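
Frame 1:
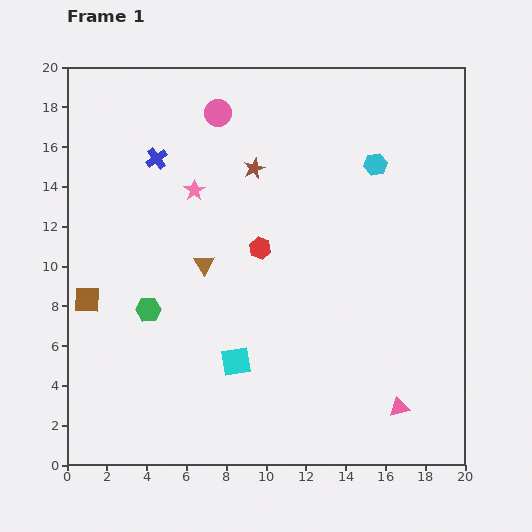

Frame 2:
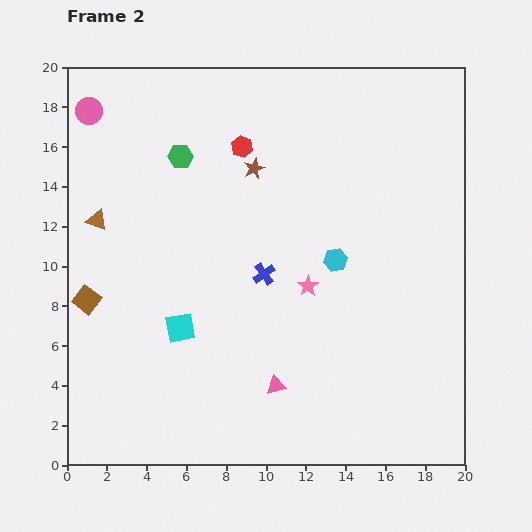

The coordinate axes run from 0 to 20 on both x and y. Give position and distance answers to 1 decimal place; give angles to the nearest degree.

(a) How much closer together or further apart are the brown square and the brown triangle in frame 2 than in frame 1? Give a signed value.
-2.2

Distance in frame 1: 6.2. Distance in frame 2: 4.0.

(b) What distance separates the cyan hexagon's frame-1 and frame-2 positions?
5.2

The cyan hexagon moved from (15.5, 15.1) to (13.5, 10.3), a distance of √(2.0² + 4.8²) ≈ 5.2.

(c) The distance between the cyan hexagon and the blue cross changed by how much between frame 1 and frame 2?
-7.3

Distance in frame 1: 11.0. Distance in frame 2: 3.7.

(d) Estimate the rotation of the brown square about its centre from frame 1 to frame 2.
36° clockwise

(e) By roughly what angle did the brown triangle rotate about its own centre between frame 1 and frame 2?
39° counter-clockwise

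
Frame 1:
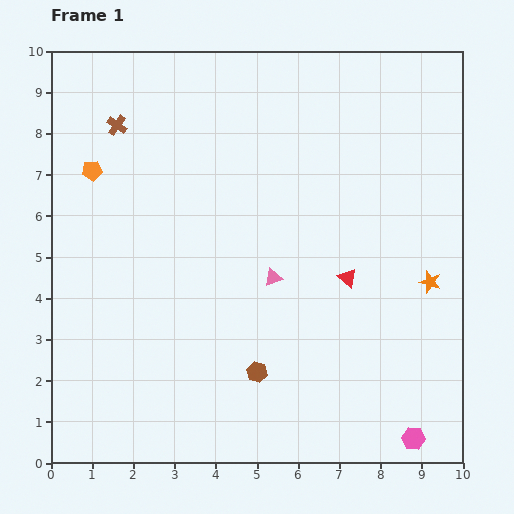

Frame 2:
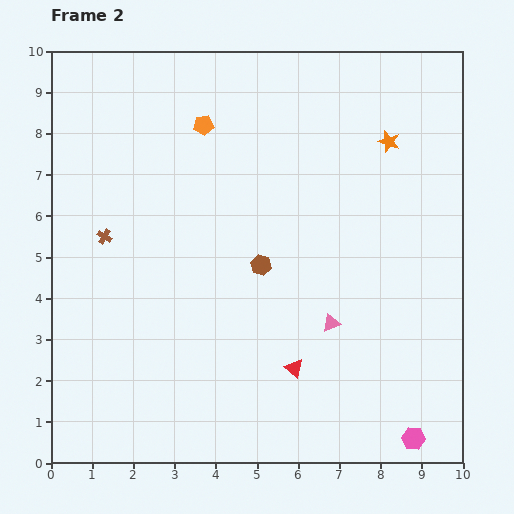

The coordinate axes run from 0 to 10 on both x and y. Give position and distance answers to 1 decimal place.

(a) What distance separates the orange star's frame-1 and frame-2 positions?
3.5

The orange star moved from (9.2, 4.4) to (8.2, 7.8), a distance of √(1.0² + 3.4²) ≈ 3.5.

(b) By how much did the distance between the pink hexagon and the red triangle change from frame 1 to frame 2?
-0.8

Distance in frame 1: 4.2. Distance in frame 2: 3.4.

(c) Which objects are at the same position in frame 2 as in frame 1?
the pink hexagon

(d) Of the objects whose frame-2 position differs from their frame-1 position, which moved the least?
the pink triangle

(moved 1.8)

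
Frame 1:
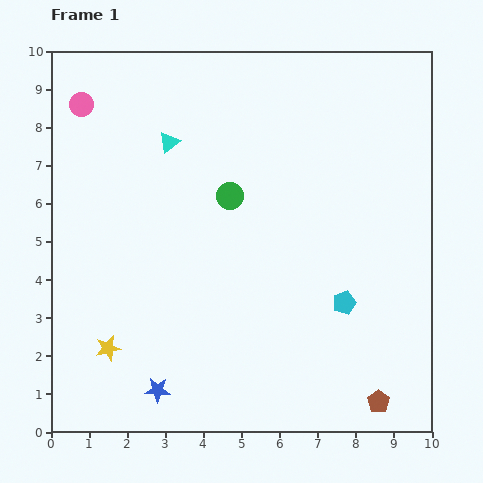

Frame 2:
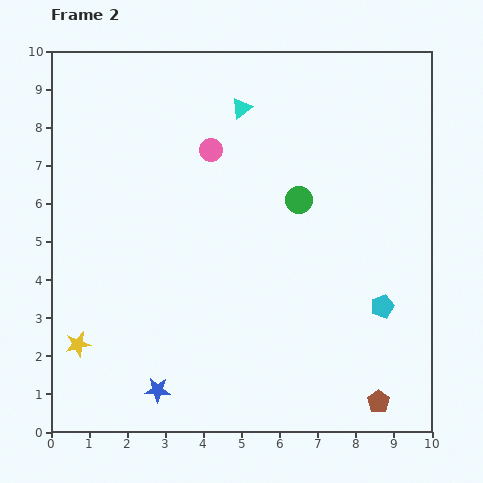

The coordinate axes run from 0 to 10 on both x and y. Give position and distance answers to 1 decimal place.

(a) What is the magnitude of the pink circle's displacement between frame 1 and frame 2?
3.6

The pink circle moved from (0.8, 8.6) to (4.2, 7.4), a distance of √(3.4² + 1.2²) ≈ 3.6.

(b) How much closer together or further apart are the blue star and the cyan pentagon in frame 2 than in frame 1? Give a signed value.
+0.9

Distance in frame 1: 5.4. Distance in frame 2: 6.3.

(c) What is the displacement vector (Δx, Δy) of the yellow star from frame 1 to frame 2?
(-0.8, 0.1)

The yellow star was at (1.5, 2.2) in frame 1 and (0.7, 2.3) in frame 2.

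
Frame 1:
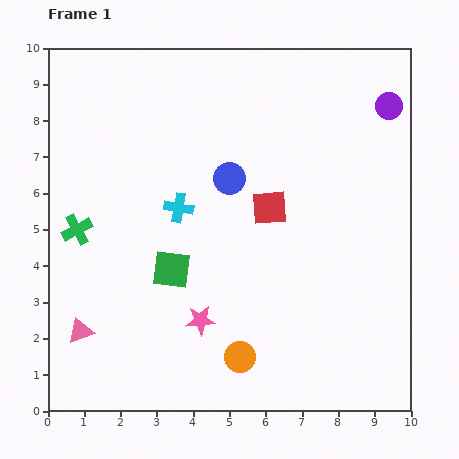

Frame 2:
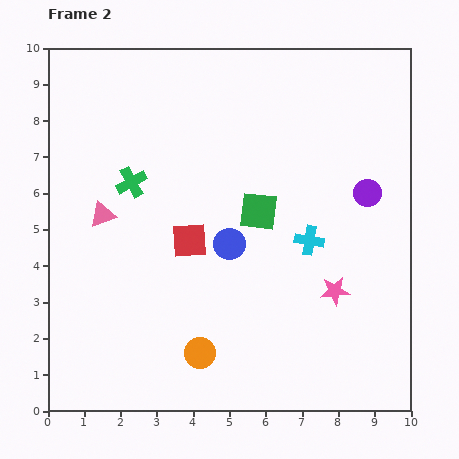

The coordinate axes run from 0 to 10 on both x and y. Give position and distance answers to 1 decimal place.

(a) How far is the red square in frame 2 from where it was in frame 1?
2.4

The red square moved from (6.1, 5.6) to (3.9, 4.7), a distance of √(2.2² + 0.9²) ≈ 2.4.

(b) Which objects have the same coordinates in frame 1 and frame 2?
none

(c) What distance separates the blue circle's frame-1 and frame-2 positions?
1.8

The blue circle moved from (5.0, 6.4) to (5.0, 4.6), a distance of √(0.0² + 1.8²) ≈ 1.8.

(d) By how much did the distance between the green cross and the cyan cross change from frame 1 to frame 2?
+2.3

Distance in frame 1: 2.9. Distance in frame 2: 5.2.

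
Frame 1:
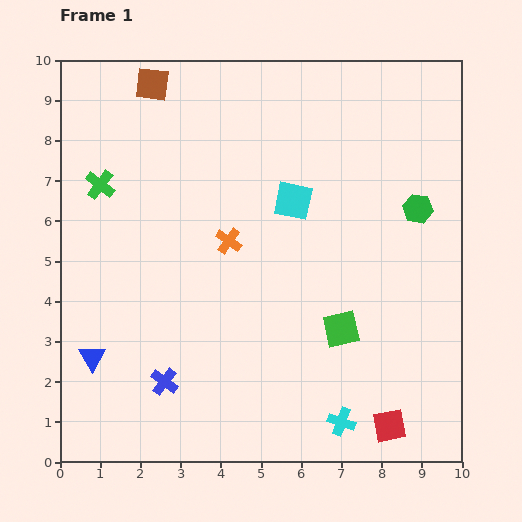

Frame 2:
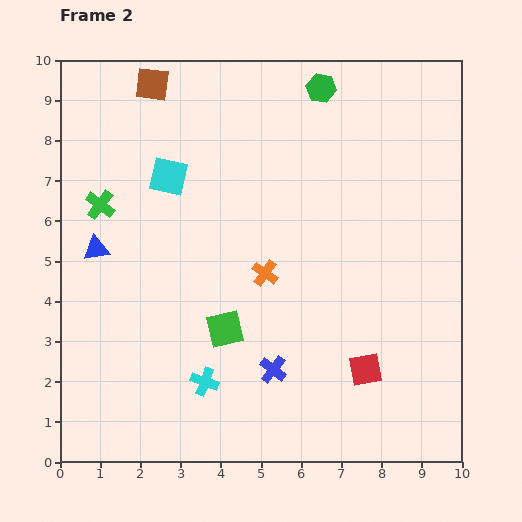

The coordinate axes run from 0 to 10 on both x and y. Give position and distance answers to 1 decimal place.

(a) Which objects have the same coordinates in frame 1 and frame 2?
the brown square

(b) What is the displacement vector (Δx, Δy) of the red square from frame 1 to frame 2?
(-0.6, 1.4)

The red square was at (8.2, 0.9) in frame 1 and (7.6, 2.3) in frame 2.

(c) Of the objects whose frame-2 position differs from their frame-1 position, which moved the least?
the green cross

(moved 0.5)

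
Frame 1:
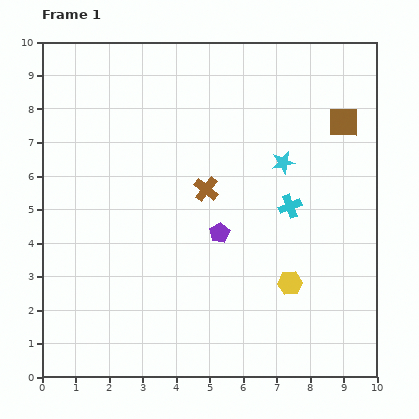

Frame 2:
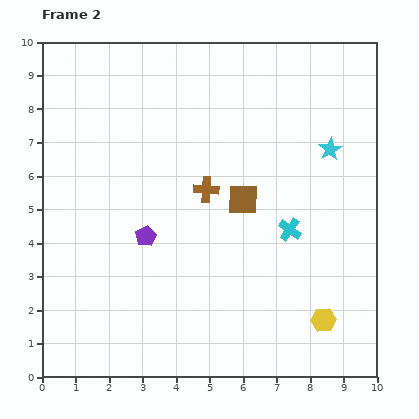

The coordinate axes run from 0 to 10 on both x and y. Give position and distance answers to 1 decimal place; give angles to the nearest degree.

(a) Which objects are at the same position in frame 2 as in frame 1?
the brown cross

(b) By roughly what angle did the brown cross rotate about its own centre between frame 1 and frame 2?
34° counter-clockwise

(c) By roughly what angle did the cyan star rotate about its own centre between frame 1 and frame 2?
17° counter-clockwise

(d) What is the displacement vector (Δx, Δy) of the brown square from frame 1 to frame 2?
(-3.0, -2.3)

The brown square was at (9.0, 7.6) in frame 1 and (6.0, 5.3) in frame 2.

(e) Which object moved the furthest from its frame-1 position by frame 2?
the brown square

(moved 3.8; next 2.2)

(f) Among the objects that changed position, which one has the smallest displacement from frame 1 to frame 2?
the cyan cross

(moved 0.7)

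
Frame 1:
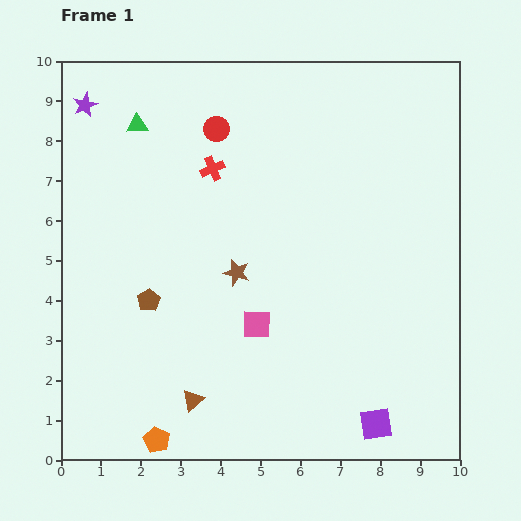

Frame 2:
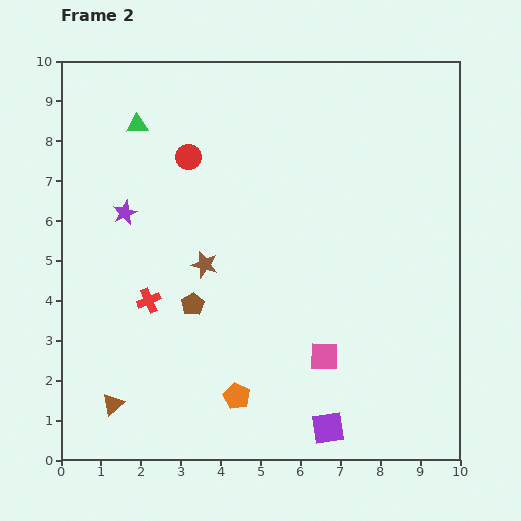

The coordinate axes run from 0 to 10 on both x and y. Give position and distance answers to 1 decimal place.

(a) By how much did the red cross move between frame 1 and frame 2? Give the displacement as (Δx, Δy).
(-1.6, -3.3)

The red cross was at (3.8, 7.3) in frame 1 and (2.2, 4.0) in frame 2.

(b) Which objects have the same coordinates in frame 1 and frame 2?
the green triangle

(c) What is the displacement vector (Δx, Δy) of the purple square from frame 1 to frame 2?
(-1.2, -0.1)

The purple square was at (7.9, 0.9) in frame 1 and (6.7, 0.8) in frame 2.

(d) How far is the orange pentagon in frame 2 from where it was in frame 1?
2.3

The orange pentagon moved from (2.4, 0.5) to (4.4, 1.6), a distance of √(2.0² + 1.1²) ≈ 2.3.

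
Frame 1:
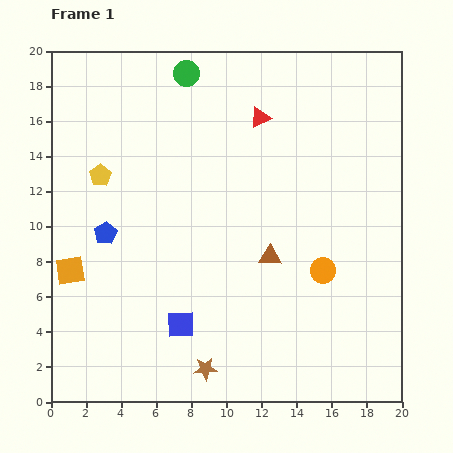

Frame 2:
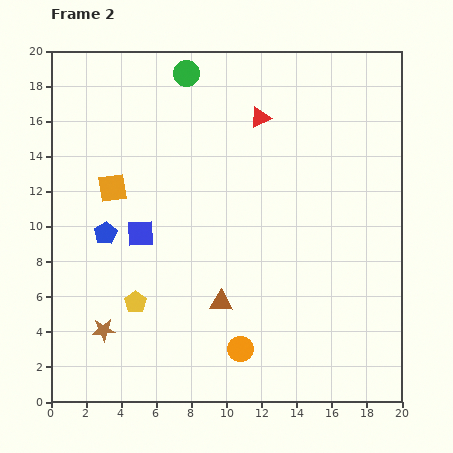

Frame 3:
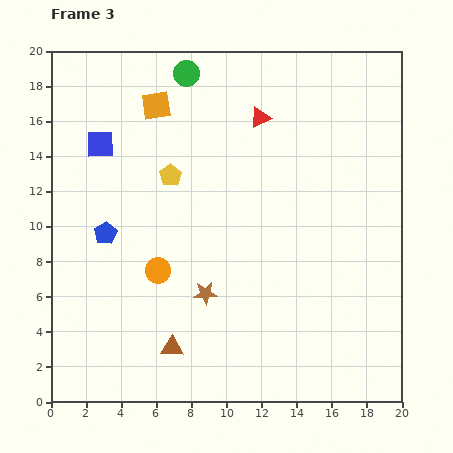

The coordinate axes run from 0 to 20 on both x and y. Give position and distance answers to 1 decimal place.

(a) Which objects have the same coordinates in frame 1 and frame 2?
the red triangle, the blue pentagon, the green circle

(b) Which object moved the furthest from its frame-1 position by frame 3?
the blue square

(moved 11.3; next 10.6)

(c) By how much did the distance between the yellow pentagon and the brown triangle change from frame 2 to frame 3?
+4.9

Distance in frame 2: 4.9. Distance in frame 3: 9.8.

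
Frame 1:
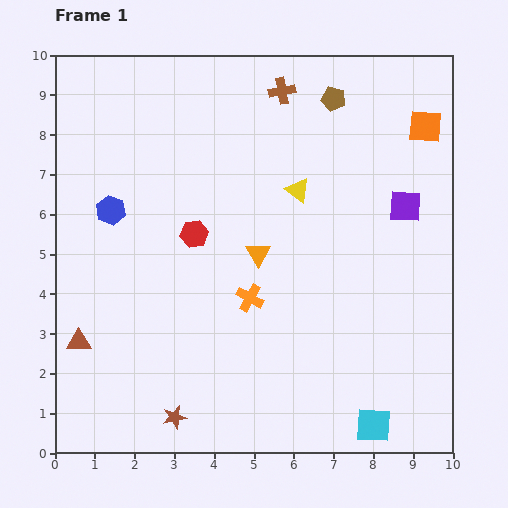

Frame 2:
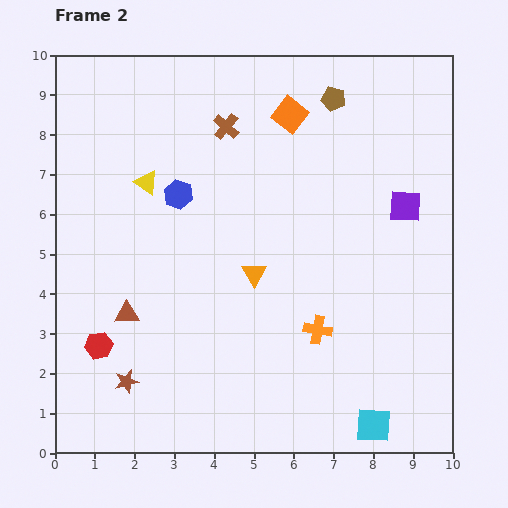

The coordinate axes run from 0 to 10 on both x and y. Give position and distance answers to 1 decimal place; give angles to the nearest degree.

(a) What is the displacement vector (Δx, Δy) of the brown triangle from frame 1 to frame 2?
(1.2, 0.7)

The brown triangle was at (0.6, 2.8) in frame 1 and (1.8, 3.5) in frame 2.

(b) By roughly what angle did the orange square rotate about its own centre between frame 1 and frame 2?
33° clockwise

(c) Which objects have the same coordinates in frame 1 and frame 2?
the purple square, the cyan square, the brown pentagon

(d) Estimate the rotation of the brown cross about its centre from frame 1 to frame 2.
39° counter-clockwise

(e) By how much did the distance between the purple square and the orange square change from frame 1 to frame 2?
+1.6

Distance in frame 1: 2.1. Distance in frame 2: 3.7.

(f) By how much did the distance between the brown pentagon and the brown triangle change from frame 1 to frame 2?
-1.3

Distance in frame 1: 8.8. Distance in frame 2: 7.5.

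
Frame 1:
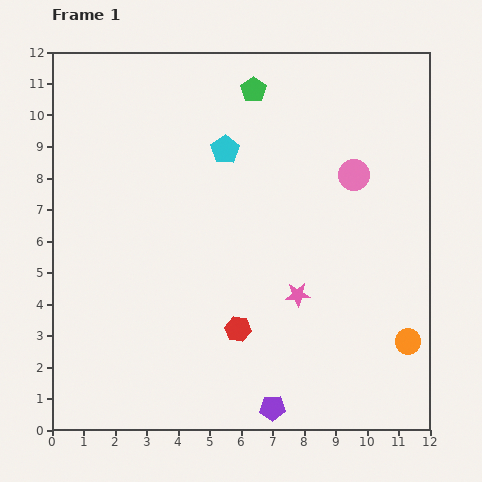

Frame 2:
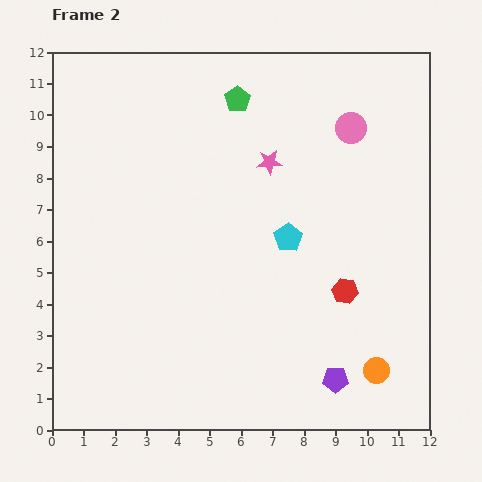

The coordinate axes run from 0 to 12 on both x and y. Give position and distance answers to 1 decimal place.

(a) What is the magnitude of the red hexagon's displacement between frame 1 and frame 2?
3.6

The red hexagon moved from (5.9, 3.2) to (9.3, 4.4), a distance of √(3.4² + 1.2²) ≈ 3.6.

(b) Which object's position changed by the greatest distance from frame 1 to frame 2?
the pink star

(moved 4.3; next 3.6)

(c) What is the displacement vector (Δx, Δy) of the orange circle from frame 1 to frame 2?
(-1.0, -0.9)

The orange circle was at (11.3, 2.8) in frame 1 and (10.3, 1.9) in frame 2.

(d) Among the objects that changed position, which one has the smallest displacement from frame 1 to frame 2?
the green pentagon

(moved 0.6)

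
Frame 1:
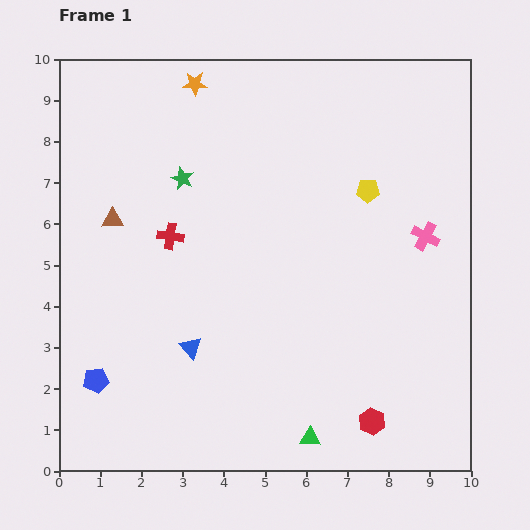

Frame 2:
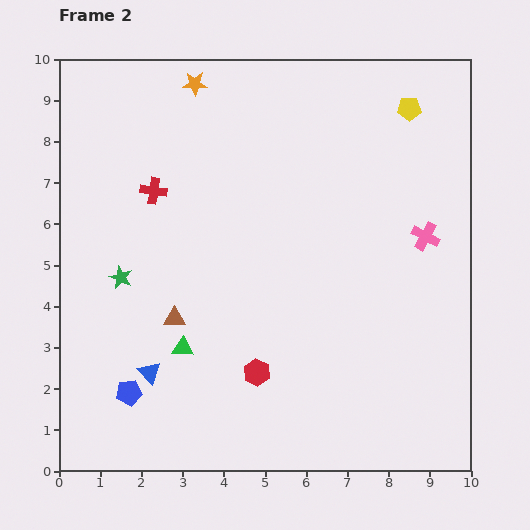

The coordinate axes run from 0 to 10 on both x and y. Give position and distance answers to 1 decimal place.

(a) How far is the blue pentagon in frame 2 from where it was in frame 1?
0.9

The blue pentagon moved from (0.9, 2.2) to (1.7, 1.9), a distance of √(0.8² + 0.3²) ≈ 0.9.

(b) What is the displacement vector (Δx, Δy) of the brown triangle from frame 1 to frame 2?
(1.5, -2.4)

The brown triangle was at (1.3, 6.1) in frame 1 and (2.8, 3.7) in frame 2.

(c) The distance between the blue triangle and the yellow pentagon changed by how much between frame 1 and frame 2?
+3.3

Distance in frame 1: 5.7. Distance in frame 2: 9.0.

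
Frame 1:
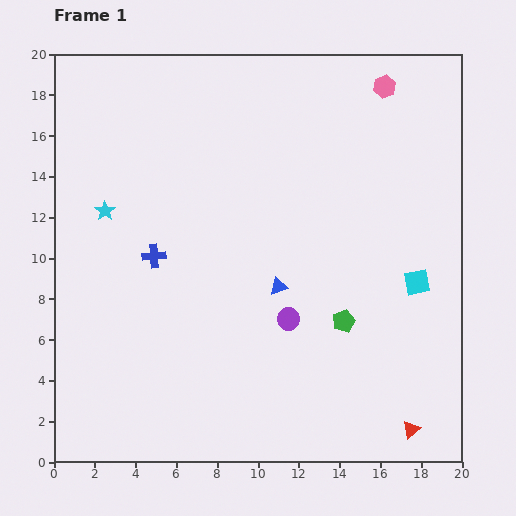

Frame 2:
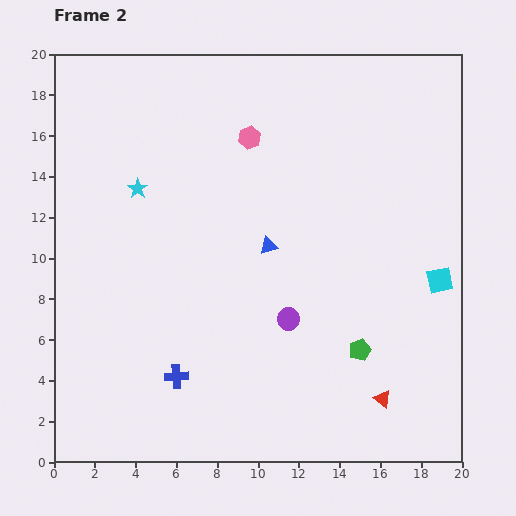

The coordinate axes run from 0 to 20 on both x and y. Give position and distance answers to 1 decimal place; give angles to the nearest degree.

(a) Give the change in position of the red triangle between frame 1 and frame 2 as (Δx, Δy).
(-1.4, 1.5)

The red triangle was at (17.5, 1.6) in frame 1 and (16.1, 3.1) in frame 2.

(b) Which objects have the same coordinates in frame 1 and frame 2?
the purple circle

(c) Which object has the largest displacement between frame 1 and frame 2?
the pink hexagon

(moved 7.1; next 6.0)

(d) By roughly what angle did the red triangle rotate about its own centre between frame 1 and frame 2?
47° counter-clockwise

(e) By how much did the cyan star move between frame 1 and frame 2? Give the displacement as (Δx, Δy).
(1.6, 1.1)

The cyan star was at (2.5, 12.3) in frame 1 and (4.1, 13.4) in frame 2.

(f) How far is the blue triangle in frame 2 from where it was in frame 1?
2.1

The blue triangle moved from (11.0, 8.6) to (10.5, 10.6), a distance of √(0.5² + 2.0²) ≈ 2.1.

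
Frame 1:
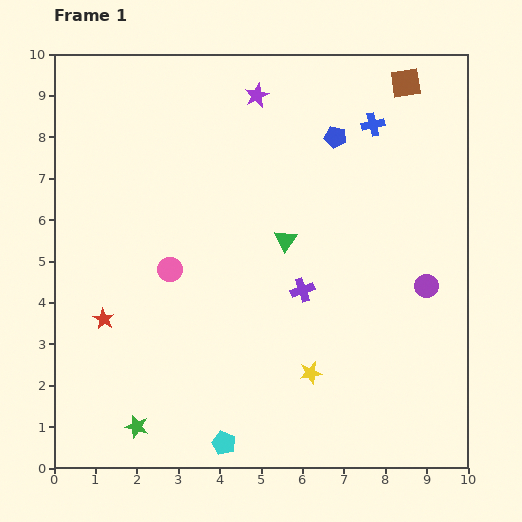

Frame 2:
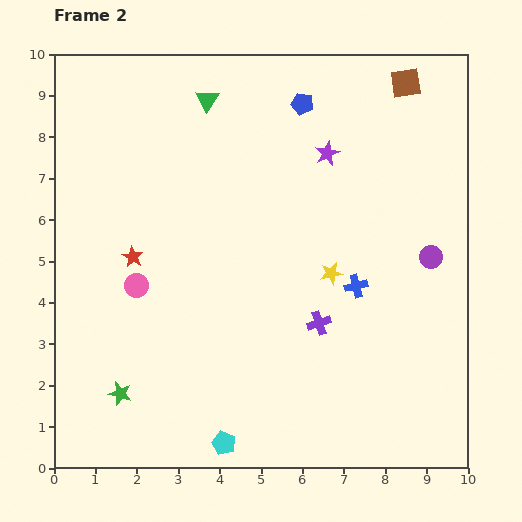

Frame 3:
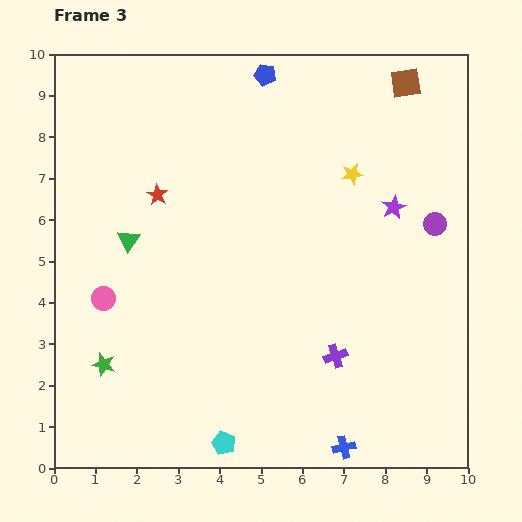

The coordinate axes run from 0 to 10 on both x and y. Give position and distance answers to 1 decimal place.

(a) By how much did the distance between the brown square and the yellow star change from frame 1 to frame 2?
-2.5

Distance in frame 1: 7.4. Distance in frame 2: 4.9.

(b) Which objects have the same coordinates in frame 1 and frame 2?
the brown square, the cyan pentagon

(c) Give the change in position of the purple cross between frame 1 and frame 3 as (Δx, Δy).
(0.8, -1.6)

The purple cross was at (6.0, 4.3) in frame 1 and (6.8, 2.7) in frame 3.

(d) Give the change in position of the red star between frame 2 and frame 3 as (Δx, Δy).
(0.6, 1.5)

The red star was at (1.9, 5.1) in frame 2 and (2.5, 6.6) in frame 3.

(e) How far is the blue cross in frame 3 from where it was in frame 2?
3.9

The blue cross moved from (7.3, 4.4) to (7.0, 0.5), a distance of √(0.3² + 3.9²) ≈ 3.9.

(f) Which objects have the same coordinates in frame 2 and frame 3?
the brown square, the cyan pentagon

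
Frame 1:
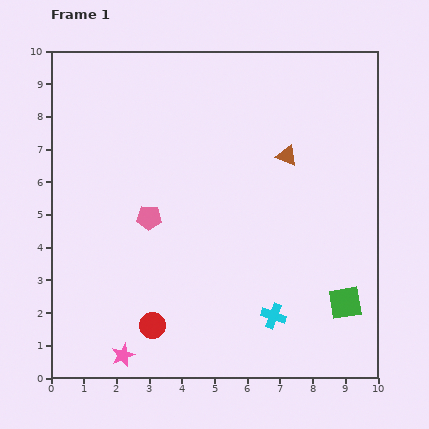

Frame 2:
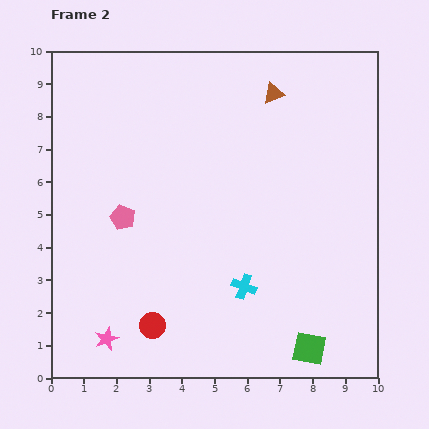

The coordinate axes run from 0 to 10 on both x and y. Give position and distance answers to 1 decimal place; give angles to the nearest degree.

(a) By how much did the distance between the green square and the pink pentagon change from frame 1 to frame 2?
+0.5

Distance in frame 1: 6.5. Distance in frame 2: 7.0.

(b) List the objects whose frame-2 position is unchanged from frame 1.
the red circle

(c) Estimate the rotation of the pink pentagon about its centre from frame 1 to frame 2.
21° clockwise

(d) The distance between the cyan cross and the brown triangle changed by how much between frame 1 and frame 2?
+1.1

Distance in frame 1: 4.9. Distance in frame 2: 6.0.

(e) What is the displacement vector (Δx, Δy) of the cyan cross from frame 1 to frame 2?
(-0.9, 0.9)

The cyan cross was at (6.8, 1.9) in frame 1 and (5.9, 2.8) in frame 2.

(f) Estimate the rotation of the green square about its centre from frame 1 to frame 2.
20° clockwise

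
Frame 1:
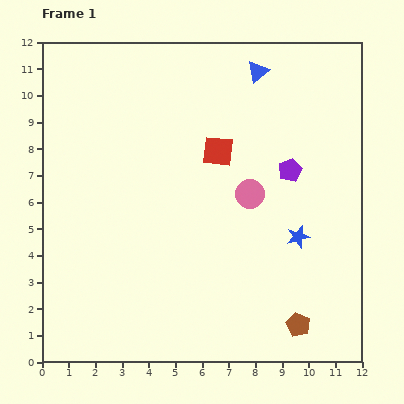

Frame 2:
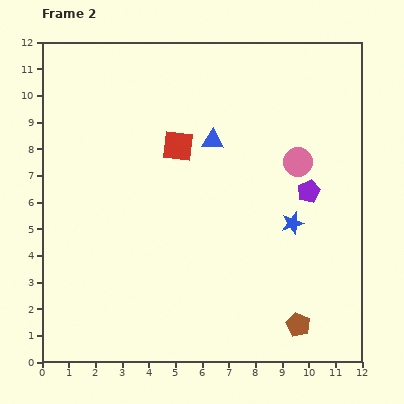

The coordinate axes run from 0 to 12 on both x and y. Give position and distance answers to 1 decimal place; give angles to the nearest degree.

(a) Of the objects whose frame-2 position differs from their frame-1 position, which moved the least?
the blue star

(moved 0.5)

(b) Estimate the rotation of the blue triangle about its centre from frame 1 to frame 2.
43° clockwise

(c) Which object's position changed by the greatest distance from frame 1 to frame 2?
the blue triangle

(moved 3.1; next 2.2)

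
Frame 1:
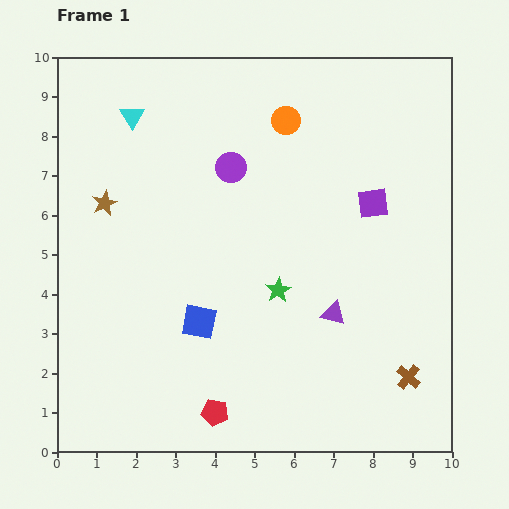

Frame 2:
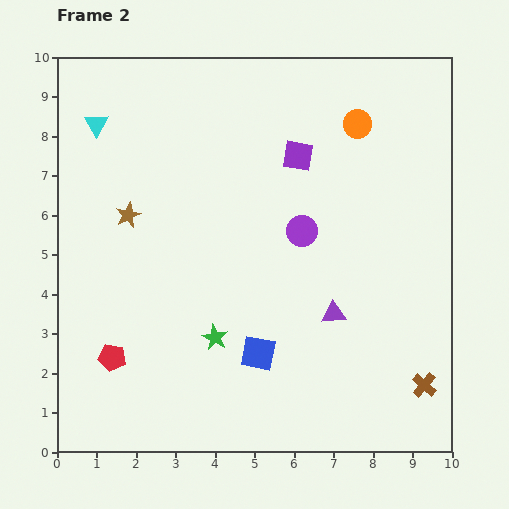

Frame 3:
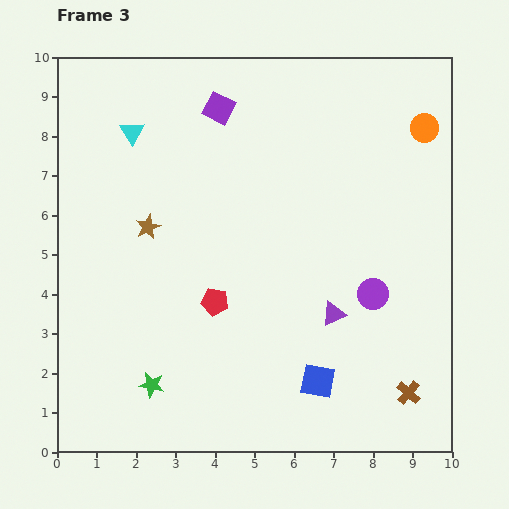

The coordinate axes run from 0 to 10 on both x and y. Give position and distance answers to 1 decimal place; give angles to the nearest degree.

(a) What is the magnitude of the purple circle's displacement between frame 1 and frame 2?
2.4

The purple circle moved from (4.4, 7.2) to (6.2, 5.6), a distance of √(1.8² + 1.6²) ≈ 2.4.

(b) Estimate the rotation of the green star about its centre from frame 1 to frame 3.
30° counter-clockwise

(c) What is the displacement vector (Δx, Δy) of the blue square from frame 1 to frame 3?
(3.0, -1.5)

The blue square was at (3.6, 3.3) in frame 1 and (6.6, 1.8) in frame 3.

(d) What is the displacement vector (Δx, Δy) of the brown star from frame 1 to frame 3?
(1.1, -0.6)

The brown star was at (1.2, 6.3) in frame 1 and (2.3, 5.7) in frame 3.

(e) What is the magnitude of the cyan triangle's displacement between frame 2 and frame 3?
0.9

The cyan triangle moved from (1.0, 8.3) to (1.9, 8.1), a distance of √(0.9² + 0.2²) ≈ 0.9.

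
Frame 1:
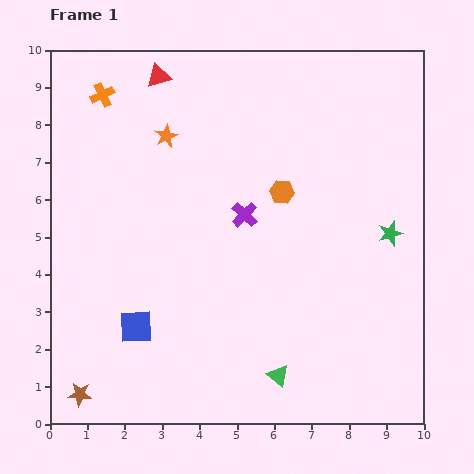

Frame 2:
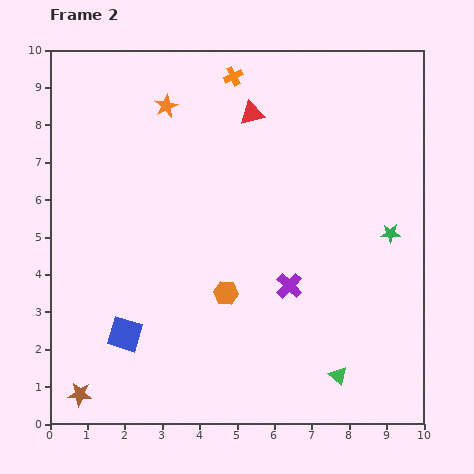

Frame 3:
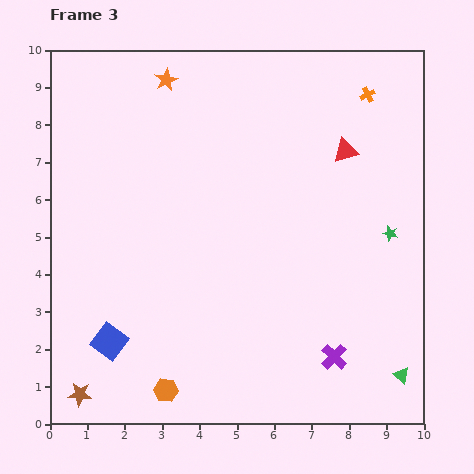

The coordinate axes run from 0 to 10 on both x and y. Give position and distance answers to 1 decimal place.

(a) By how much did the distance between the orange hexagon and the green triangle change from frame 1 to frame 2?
-1.2

Distance in frame 1: 4.9. Distance in frame 2: 3.7.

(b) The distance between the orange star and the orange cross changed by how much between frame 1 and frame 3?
+3.4

Distance in frame 1: 2.0. Distance in frame 3: 5.4.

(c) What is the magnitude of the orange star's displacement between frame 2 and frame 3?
0.7

The orange star moved from (3.1, 8.5) to (3.1, 9.2), a distance of √(0.0² + 0.7²) ≈ 0.7.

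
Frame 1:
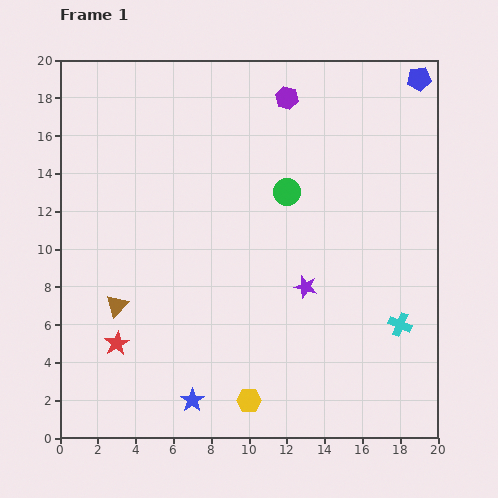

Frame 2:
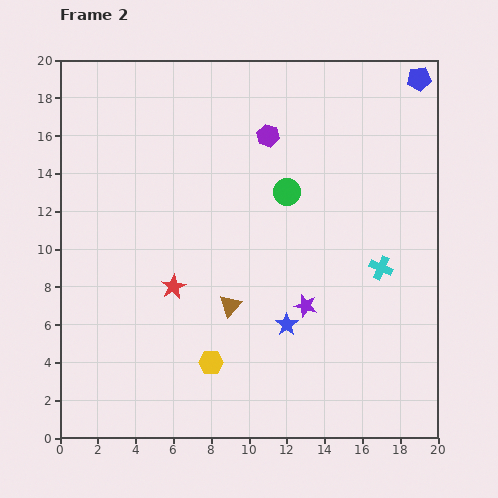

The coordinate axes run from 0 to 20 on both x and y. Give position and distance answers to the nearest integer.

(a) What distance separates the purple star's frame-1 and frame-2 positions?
1

The purple star moved from (13, 8) to (13, 7), a distance of √(0² + 1²) ≈ 1.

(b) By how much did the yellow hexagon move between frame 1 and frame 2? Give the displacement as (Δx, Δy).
(-2, 2)

The yellow hexagon was at (10, 2) in frame 1 and (8, 4) in frame 2.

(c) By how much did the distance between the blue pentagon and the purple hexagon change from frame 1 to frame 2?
+2

Distance in frame 1: 7. Distance in frame 2: 9.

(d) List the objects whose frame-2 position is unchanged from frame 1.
the blue pentagon, the green circle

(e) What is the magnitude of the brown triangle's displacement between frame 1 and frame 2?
6

The brown triangle moved from (3, 7) to (9, 7), a distance of √(6² + 0²) ≈ 6.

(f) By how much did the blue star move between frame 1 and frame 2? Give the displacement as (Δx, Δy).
(5, 4)

The blue star was at (7, 2) in frame 1 and (12, 6) in frame 2.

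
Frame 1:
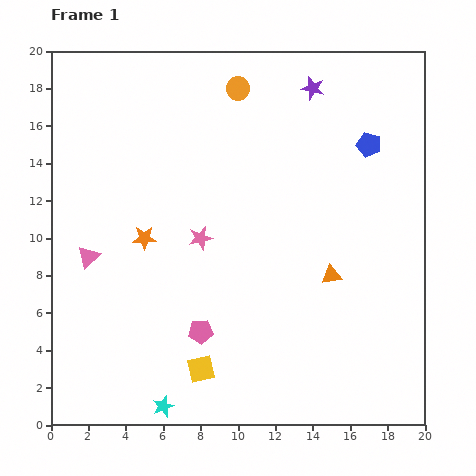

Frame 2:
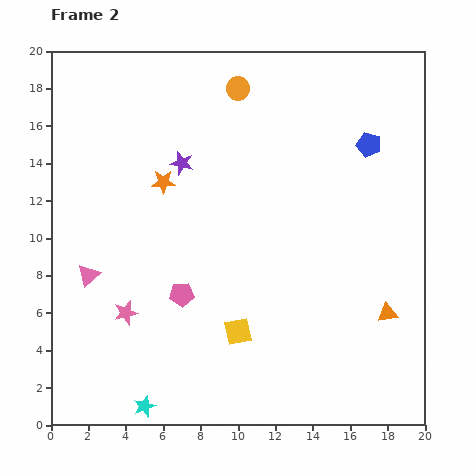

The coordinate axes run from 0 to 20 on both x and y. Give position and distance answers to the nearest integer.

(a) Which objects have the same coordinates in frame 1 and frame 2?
the orange circle, the blue pentagon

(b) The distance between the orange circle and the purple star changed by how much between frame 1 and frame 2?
+1

Distance in frame 1: 4. Distance in frame 2: 5.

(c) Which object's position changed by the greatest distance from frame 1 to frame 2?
the purple star

(moved 8; next 6)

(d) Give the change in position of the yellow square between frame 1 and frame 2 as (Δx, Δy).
(2, 2)

The yellow square was at (8, 3) in frame 1 and (10, 5) in frame 2.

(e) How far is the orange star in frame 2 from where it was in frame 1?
3

The orange star moved from (5, 10) to (6, 13), a distance of √(1² + 3²) ≈ 3.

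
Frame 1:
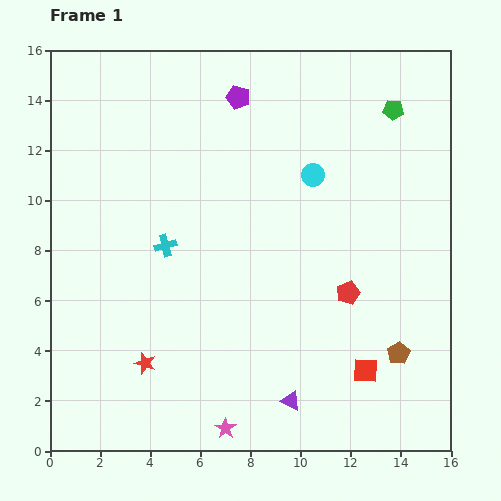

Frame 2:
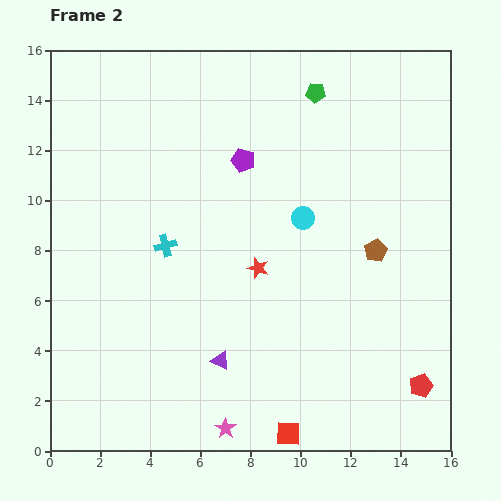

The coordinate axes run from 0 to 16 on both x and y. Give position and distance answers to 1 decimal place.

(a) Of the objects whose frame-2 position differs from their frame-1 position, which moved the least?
the cyan circle

(moved 1.7)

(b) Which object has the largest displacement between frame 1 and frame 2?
the red star

(moved 5.9; next 4.7)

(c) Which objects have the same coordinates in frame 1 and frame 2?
the cyan cross, the pink star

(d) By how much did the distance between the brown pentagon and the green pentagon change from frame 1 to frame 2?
-3.0

Distance in frame 1: 9.7. Distance in frame 2: 6.7.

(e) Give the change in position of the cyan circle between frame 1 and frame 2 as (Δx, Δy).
(-0.4, -1.7)

The cyan circle was at (10.5, 11.0) in frame 1 and (10.1, 9.3) in frame 2.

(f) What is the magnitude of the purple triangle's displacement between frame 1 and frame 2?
3.2

The purple triangle moved from (9.6, 2.0) to (6.8, 3.6), a distance of √(2.8² + 1.6²) ≈ 3.2.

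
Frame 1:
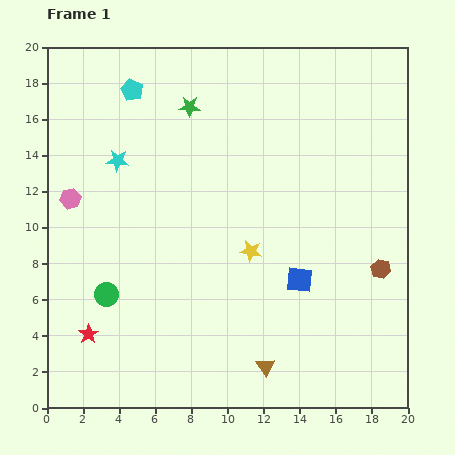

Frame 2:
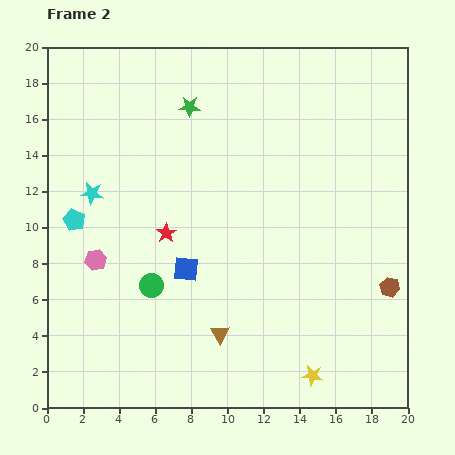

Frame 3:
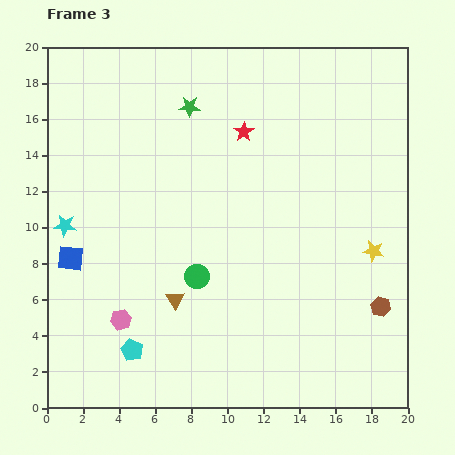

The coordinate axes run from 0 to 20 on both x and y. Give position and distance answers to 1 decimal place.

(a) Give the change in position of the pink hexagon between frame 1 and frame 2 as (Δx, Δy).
(1.4, -3.4)

The pink hexagon was at (1.3, 11.6) in frame 1 and (2.7, 8.2) in frame 2.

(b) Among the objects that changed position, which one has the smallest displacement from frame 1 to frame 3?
the brown hexagon

(moved 2.1)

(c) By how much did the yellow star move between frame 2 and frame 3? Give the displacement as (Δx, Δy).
(3.4, 6.9)

The yellow star was at (14.7, 1.8) in frame 2 and (18.1, 8.7) in frame 3.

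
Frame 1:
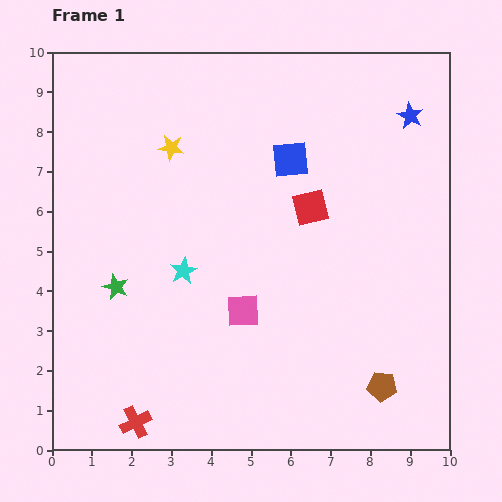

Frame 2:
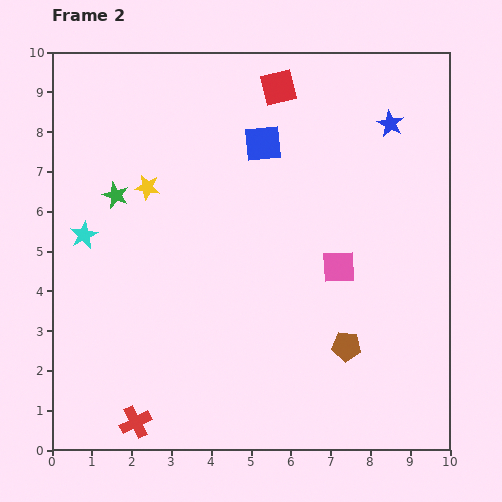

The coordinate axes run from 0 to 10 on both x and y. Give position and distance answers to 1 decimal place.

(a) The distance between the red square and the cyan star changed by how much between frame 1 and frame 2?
+2.5

Distance in frame 1: 3.6. Distance in frame 2: 6.1.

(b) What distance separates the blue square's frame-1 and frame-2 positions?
0.8

The blue square moved from (6.0, 7.3) to (5.3, 7.7), a distance of √(0.7² + 0.4²) ≈ 0.8.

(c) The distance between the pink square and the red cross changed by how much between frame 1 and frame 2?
+2.5

Distance in frame 1: 3.9. Distance in frame 2: 6.4.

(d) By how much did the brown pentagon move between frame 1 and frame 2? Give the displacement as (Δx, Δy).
(-0.9, 1.0)

The brown pentagon was at (8.3, 1.6) in frame 1 and (7.4, 2.6) in frame 2.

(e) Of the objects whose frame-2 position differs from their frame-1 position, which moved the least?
the blue star

(moved 0.5)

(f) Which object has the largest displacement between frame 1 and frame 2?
the red square

(moved 3.1; next 2.7)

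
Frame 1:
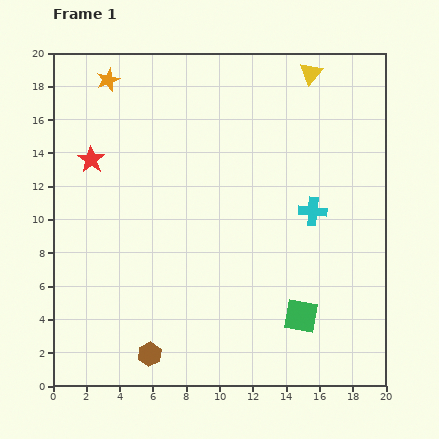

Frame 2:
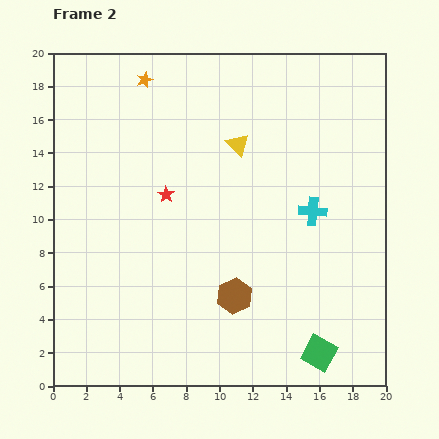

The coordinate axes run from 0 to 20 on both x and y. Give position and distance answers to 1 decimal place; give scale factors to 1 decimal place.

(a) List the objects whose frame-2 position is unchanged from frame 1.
the cyan cross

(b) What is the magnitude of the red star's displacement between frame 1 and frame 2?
5.0

The red star moved from (2.3, 13.6) to (6.8, 11.5), a distance of √(4.5² + 2.1²) ≈ 5.0.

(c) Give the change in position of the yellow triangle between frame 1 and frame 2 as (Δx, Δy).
(-4.4, -4.3)

The yellow triangle was at (15.5, 18.8) in frame 1 and (11.1, 14.5) in frame 2.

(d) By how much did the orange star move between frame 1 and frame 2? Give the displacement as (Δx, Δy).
(2.2, 0.0)

The orange star was at (3.3, 18.4) in frame 1 and (5.5, 18.4) in frame 2.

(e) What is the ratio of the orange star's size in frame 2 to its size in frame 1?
0.7×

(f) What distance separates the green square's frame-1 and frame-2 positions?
2.5

The green square moved from (14.9, 4.2) to (16.0, 2.0), a distance of √(1.1² + 2.2²) ≈ 2.5.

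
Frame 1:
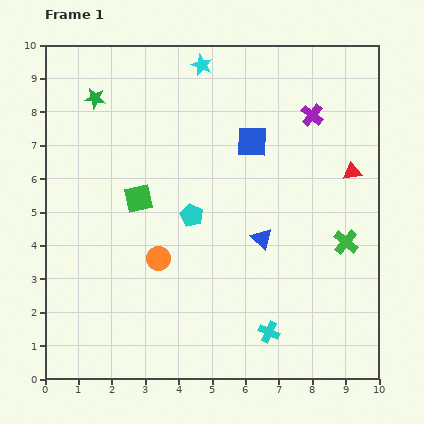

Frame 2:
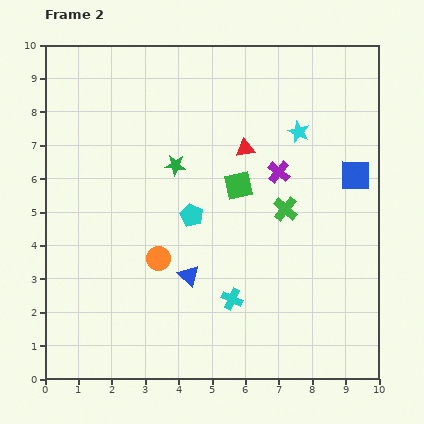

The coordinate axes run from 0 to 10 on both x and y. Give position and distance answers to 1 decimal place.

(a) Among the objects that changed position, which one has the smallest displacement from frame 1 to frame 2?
the cyan cross

(moved 1.5)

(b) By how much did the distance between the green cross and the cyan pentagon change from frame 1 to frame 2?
-1.9

Distance in frame 1: 4.7. Distance in frame 2: 2.8.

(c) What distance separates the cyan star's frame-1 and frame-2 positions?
3.5

The cyan star moved from (4.7, 9.4) to (7.6, 7.4), a distance of √(2.9² + 2.0²) ≈ 3.5.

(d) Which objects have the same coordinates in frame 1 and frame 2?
the cyan pentagon, the orange circle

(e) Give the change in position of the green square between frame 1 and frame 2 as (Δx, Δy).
(3.0, 0.4)

The green square was at (2.8, 5.4) in frame 1 and (5.8, 5.8) in frame 2.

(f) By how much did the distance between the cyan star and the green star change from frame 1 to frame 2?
+0.4

Distance in frame 1: 3.4. Distance in frame 2: 3.8.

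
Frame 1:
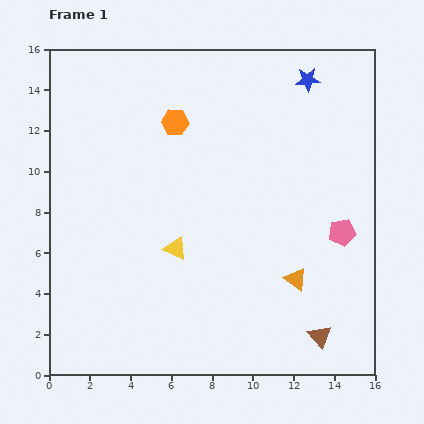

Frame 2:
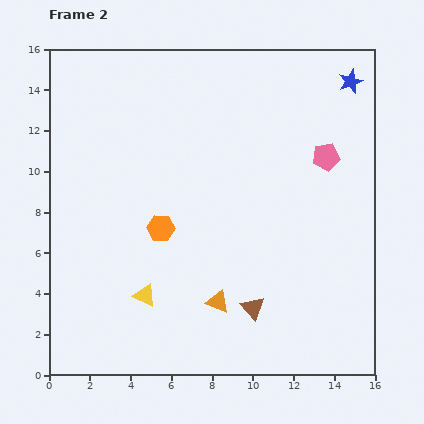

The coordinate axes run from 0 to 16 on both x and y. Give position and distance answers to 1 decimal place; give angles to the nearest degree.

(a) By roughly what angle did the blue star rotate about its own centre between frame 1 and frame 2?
17° counter-clockwise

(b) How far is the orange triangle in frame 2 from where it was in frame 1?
4.0

The orange triangle moved from (12.1, 4.7) to (8.3, 3.6), a distance of √(3.8² + 1.1²) ≈ 4.0.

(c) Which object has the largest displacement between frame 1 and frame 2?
the orange hexagon

(moved 5.2; next 4.0)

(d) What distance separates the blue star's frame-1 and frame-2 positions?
2.1

The blue star moved from (12.7, 14.5) to (14.8, 14.4), a distance of √(2.1² + 0.1²) ≈ 2.1.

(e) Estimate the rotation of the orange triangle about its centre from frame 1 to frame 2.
15° counter-clockwise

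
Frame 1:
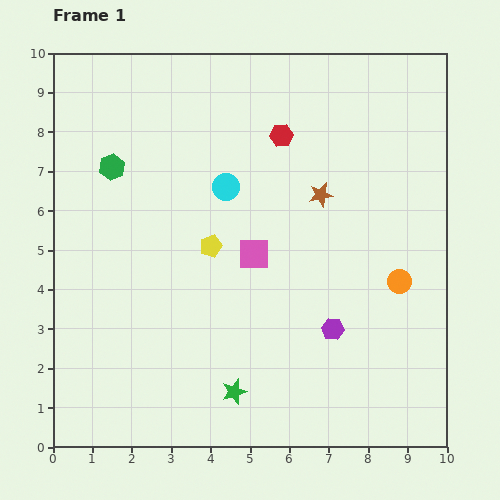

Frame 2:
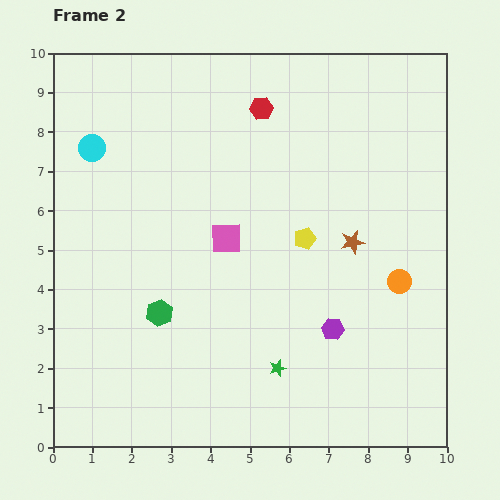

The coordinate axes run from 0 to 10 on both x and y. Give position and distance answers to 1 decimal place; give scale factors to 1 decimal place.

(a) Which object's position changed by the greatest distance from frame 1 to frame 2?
the green hexagon

(moved 3.9; next 3.5)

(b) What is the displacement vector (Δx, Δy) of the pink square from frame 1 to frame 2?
(-0.7, 0.4)

The pink square was at (5.1, 4.9) in frame 1 and (4.4, 5.3) in frame 2.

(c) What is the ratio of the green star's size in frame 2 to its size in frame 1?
0.7×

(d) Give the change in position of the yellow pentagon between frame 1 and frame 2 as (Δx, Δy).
(2.4, 0.2)

The yellow pentagon was at (4.0, 5.1) in frame 1 and (6.4, 5.3) in frame 2.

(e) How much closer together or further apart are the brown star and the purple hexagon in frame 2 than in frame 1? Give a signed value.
-1.1

Distance in frame 1: 3.4. Distance in frame 2: 2.3.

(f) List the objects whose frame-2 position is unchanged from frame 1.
the orange circle, the purple hexagon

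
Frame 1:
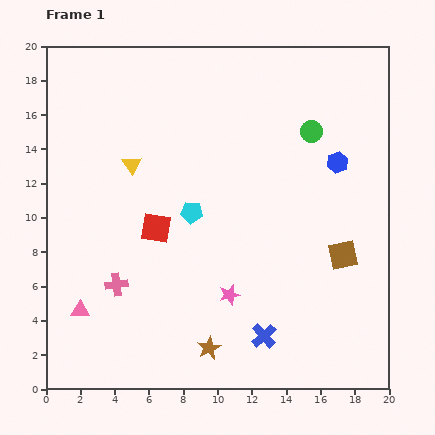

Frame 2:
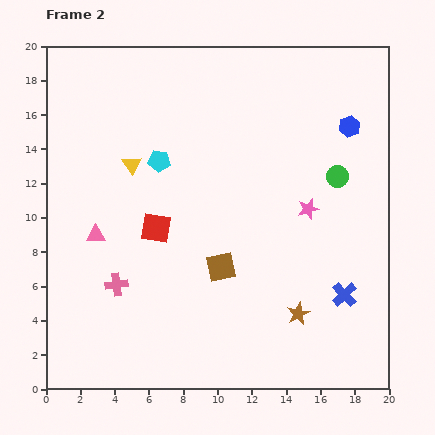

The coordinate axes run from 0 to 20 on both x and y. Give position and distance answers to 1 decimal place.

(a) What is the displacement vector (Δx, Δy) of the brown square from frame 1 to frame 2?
(-7.1, -0.7)

The brown square was at (17.3, 7.8) in frame 1 and (10.2, 7.1) in frame 2.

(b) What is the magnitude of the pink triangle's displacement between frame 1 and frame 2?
4.5

The pink triangle moved from (2.0, 4.6) to (2.9, 9.0), a distance of √(0.9² + 4.4²) ≈ 4.5.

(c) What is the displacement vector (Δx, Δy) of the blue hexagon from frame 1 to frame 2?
(0.7, 2.1)

The blue hexagon was at (17.0, 13.2) in frame 1 and (17.7, 15.3) in frame 2.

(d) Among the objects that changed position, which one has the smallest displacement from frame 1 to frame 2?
the blue hexagon

(moved 2.2)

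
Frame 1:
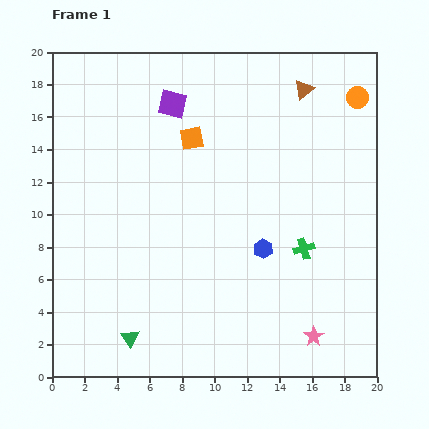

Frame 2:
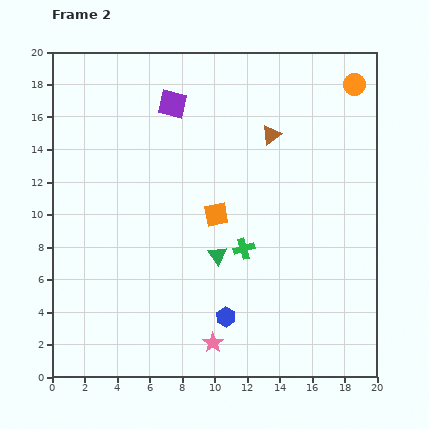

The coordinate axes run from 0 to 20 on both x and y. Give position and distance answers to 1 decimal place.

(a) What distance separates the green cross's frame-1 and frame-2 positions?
3.7

The green cross moved from (15.5, 7.9) to (11.8, 7.9), a distance of √(3.7² + 0.0²) ≈ 3.7.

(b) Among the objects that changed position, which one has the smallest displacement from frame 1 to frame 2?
the orange circle

(moved 0.8)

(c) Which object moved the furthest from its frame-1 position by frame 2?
the green triangle

(moved 7.4; next 6.2)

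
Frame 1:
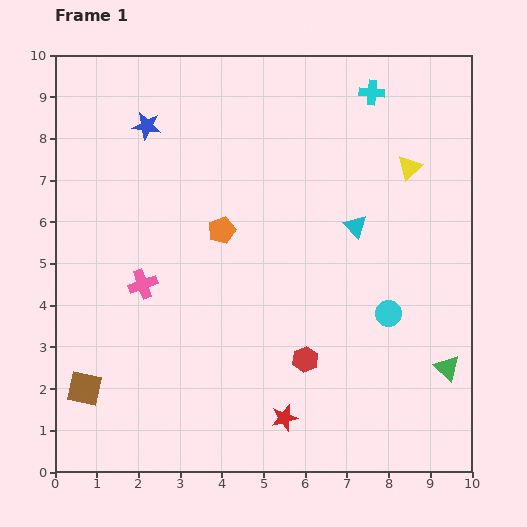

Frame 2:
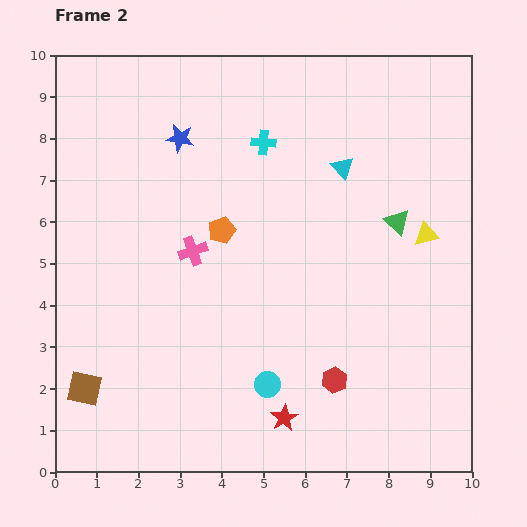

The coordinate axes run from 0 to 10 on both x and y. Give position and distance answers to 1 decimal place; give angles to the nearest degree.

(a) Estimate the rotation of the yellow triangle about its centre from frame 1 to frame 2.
30° clockwise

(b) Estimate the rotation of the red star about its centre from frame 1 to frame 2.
17° counter-clockwise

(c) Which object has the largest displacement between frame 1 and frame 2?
the green triangle

(moved 3.7; next 3.4)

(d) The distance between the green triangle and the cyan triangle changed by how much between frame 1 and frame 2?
-2.2

Distance in frame 1: 4.0. Distance in frame 2: 1.8.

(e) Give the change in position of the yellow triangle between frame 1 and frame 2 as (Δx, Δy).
(0.4, -1.6)

The yellow triangle was at (8.5, 7.3) in frame 1 and (8.9, 5.7) in frame 2.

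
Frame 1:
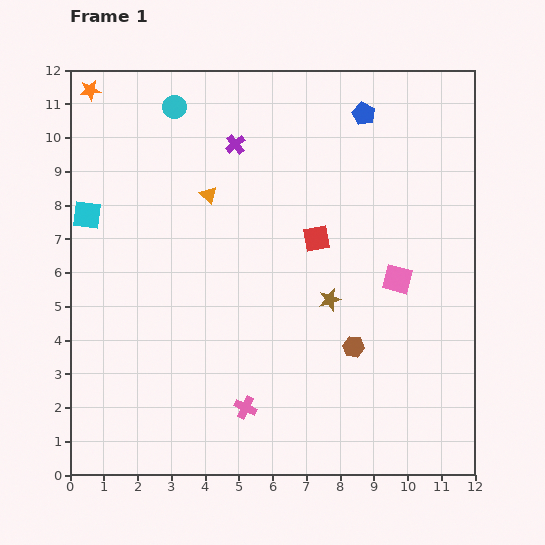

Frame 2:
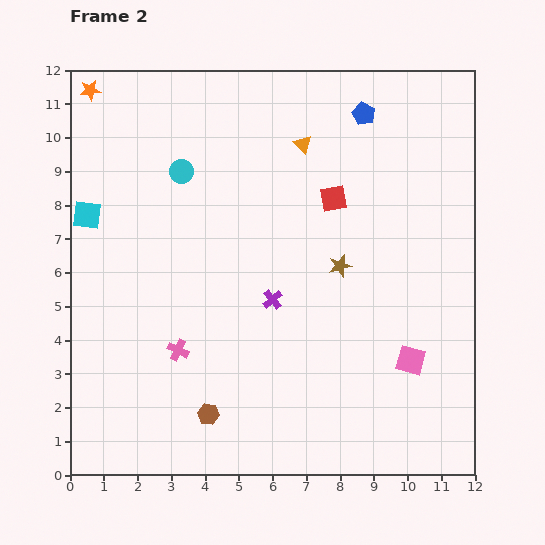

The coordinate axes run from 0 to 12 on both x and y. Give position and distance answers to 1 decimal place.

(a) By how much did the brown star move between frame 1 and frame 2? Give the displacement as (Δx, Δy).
(0.3, 1.0)

The brown star was at (7.7, 5.2) in frame 1 and (8.0, 6.2) in frame 2.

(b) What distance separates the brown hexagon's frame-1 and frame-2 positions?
4.7

The brown hexagon moved from (8.4, 3.8) to (4.1, 1.8), a distance of √(4.3² + 2.0²) ≈ 4.7.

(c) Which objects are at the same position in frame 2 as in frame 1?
the orange star, the cyan square, the blue pentagon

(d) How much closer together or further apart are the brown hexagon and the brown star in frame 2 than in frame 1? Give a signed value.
+4.3

Distance in frame 1: 1.6. Distance in frame 2: 5.9.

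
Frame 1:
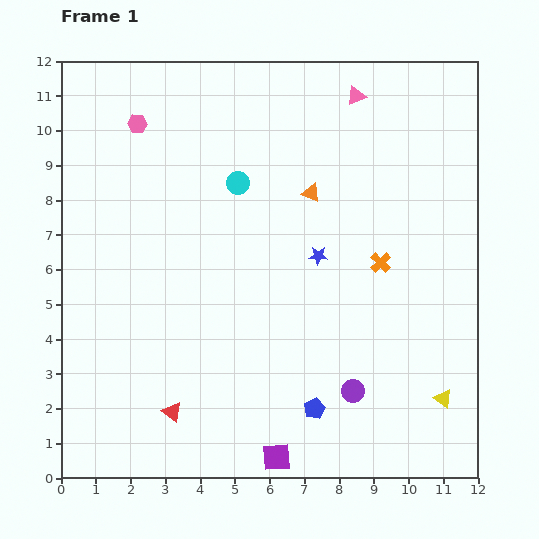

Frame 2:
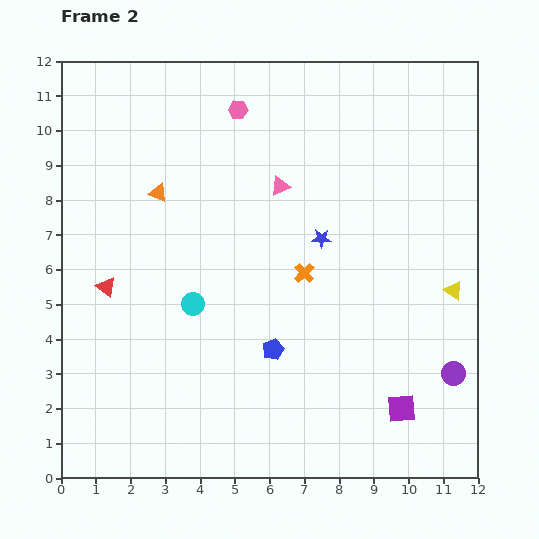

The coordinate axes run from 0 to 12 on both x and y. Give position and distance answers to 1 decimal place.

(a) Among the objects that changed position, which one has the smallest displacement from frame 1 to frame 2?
the blue star

(moved 0.5)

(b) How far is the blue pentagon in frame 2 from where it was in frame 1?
2.1

The blue pentagon moved from (7.3, 2.0) to (6.1, 3.7), a distance of √(1.2² + 1.7²) ≈ 2.1.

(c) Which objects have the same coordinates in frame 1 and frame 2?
none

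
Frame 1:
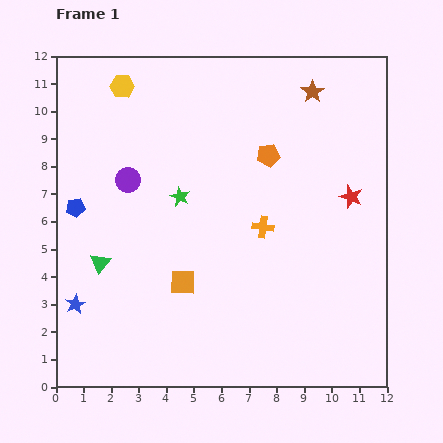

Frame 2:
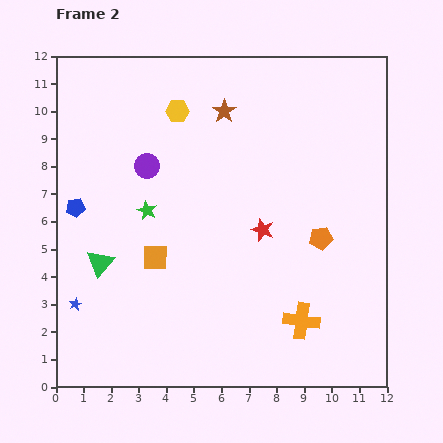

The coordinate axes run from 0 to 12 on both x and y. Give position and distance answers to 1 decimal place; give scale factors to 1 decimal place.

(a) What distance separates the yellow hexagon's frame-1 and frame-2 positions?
2.2

The yellow hexagon moved from (2.4, 10.9) to (4.4, 10.0), a distance of √(2.0² + 0.9²) ≈ 2.2.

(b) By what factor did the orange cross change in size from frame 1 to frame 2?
1.6×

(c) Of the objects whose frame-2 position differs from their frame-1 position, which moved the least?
the purple circle

(moved 0.9)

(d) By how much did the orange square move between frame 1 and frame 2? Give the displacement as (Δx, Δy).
(-1.0, 0.9)

The orange square was at (4.6, 3.8) in frame 1 and (3.6, 4.7) in frame 2.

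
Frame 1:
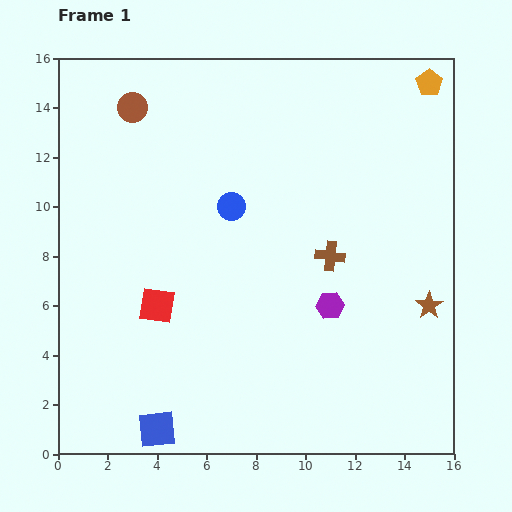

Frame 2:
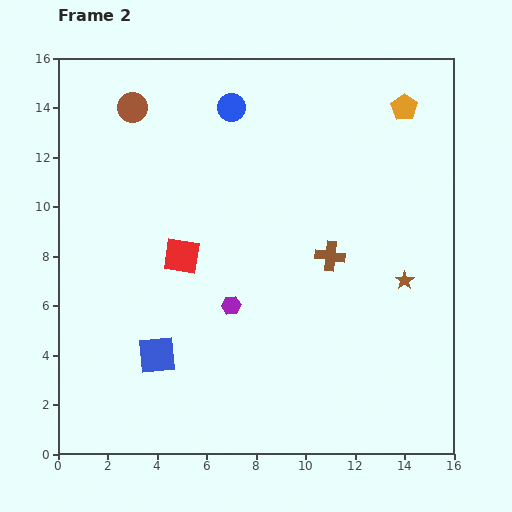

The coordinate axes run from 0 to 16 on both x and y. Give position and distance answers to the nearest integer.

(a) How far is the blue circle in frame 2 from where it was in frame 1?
4

The blue circle moved from (7, 10) to (7, 14), a distance of √(0² + 4²) ≈ 4.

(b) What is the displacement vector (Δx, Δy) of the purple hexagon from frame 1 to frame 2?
(-4, 0)

The purple hexagon was at (11, 6) in frame 1 and (7, 6) in frame 2.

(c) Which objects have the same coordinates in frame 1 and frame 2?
the brown circle, the brown cross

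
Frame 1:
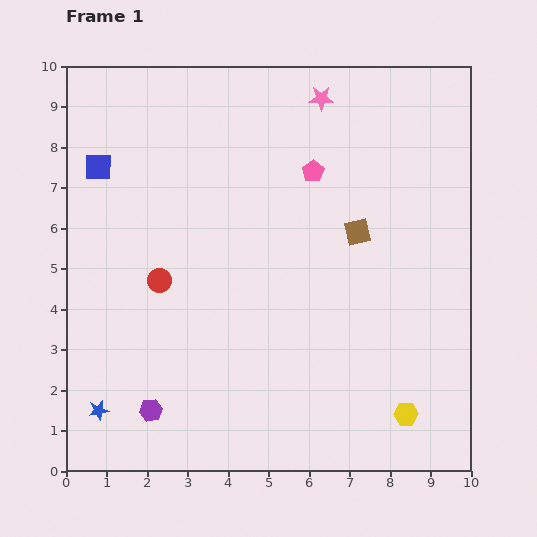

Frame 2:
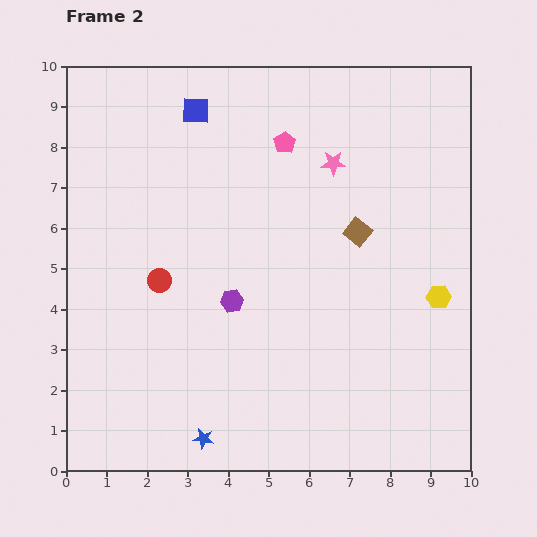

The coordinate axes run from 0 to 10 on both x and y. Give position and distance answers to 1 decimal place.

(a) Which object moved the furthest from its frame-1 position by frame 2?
the purple hexagon

(moved 3.4; next 3.0)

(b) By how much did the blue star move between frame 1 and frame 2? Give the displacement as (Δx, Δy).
(2.6, -0.7)

The blue star was at (0.8, 1.5) in frame 1 and (3.4, 0.8) in frame 2.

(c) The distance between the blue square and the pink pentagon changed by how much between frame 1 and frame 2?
-3.0

Distance in frame 1: 5.3. Distance in frame 2: 2.3.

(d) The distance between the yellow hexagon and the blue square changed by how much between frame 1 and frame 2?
-2.1

Distance in frame 1: 9.7. Distance in frame 2: 7.6.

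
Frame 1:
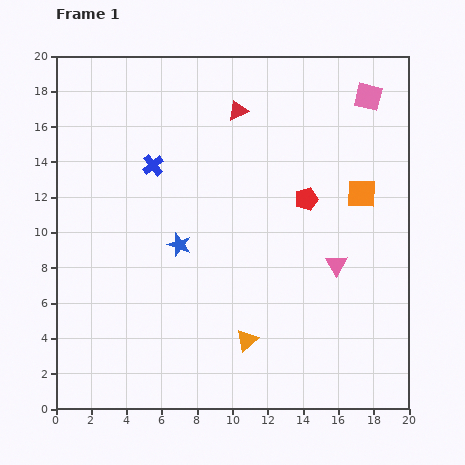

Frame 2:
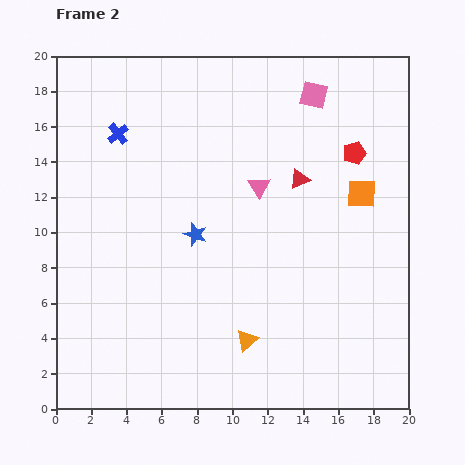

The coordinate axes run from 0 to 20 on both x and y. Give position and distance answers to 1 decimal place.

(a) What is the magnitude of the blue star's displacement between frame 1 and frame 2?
1.1

The blue star moved from (7.0, 9.3) to (7.9, 9.9), a distance of √(0.9² + 0.6²) ≈ 1.1.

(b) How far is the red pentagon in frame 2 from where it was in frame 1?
3.7

The red pentagon moved from (14.2, 11.9) to (16.9, 14.5), a distance of √(2.7² + 2.6²) ≈ 3.7.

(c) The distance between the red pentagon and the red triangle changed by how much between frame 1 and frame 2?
-2.9

Distance in frame 1: 6.3. Distance in frame 2: 3.4.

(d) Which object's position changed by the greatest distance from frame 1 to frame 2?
the pink triangle

(moved 6.2; next 5.2)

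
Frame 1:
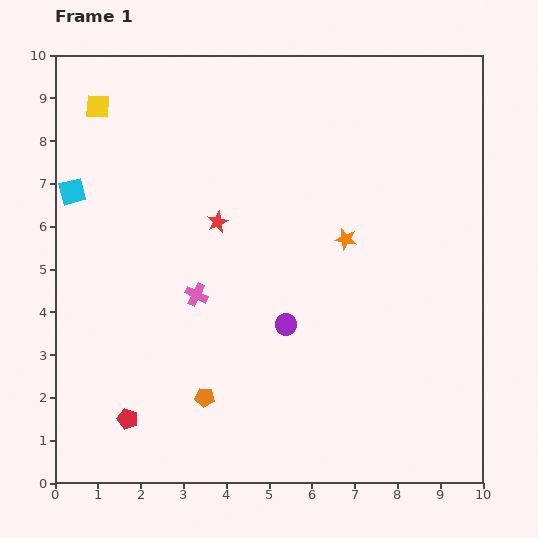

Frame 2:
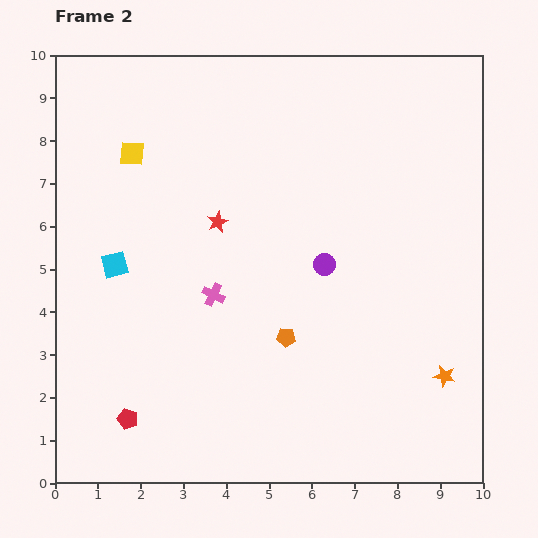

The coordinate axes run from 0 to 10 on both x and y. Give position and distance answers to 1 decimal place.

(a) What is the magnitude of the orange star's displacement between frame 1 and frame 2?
3.9

The orange star moved from (6.8, 5.7) to (9.1, 2.5), a distance of √(2.3² + 3.2²) ≈ 3.9.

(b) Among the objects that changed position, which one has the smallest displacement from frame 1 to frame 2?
the pink cross

(moved 0.4)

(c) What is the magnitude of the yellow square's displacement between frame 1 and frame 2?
1.4

The yellow square moved from (1.0, 8.8) to (1.8, 7.7), a distance of √(0.8² + 1.1²) ≈ 1.4.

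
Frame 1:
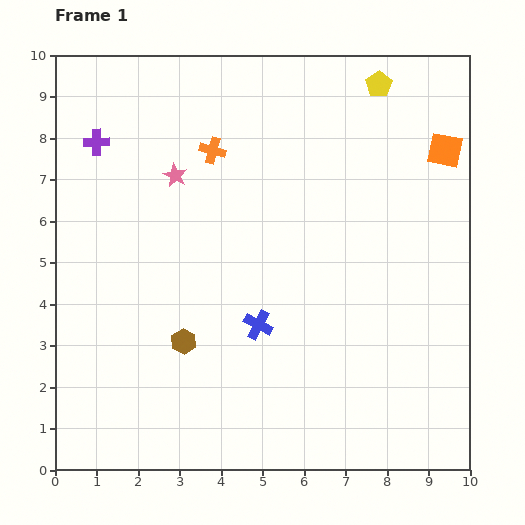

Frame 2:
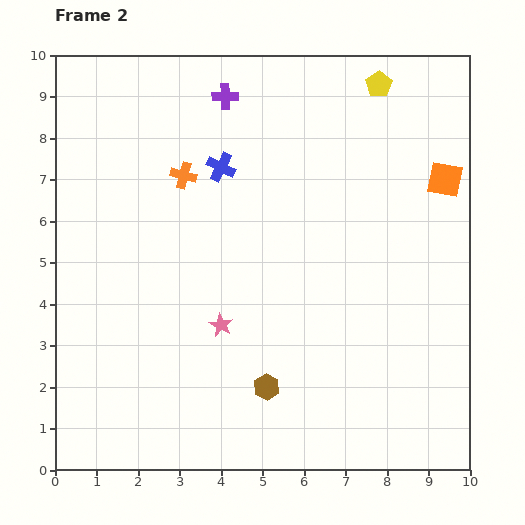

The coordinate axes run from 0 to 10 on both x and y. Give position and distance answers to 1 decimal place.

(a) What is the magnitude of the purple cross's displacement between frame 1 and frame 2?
3.3

The purple cross moved from (1.0, 7.9) to (4.1, 9.0), a distance of √(3.1² + 1.1²) ≈ 3.3.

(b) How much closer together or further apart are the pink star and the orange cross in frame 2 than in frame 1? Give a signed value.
+2.6

Distance in frame 1: 1.1. Distance in frame 2: 3.7.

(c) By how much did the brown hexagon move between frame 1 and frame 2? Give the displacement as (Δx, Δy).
(2.0, -1.1)

The brown hexagon was at (3.1, 3.1) in frame 1 and (5.1, 2.0) in frame 2.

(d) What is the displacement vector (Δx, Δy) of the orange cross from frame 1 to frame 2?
(-0.7, -0.6)

The orange cross was at (3.8, 7.7) in frame 1 and (3.1, 7.1) in frame 2.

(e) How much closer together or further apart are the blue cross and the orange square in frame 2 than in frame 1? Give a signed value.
-0.8

Distance in frame 1: 6.2. Distance in frame 2: 5.4.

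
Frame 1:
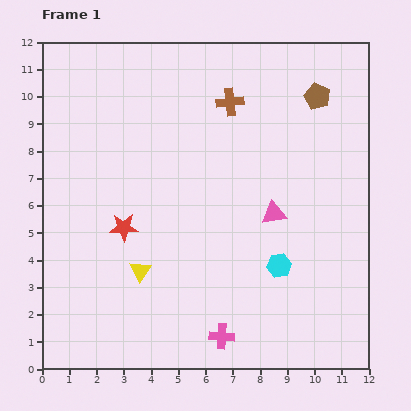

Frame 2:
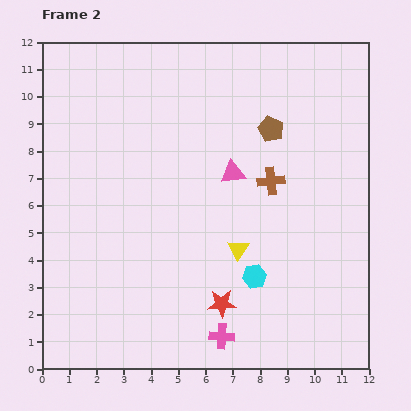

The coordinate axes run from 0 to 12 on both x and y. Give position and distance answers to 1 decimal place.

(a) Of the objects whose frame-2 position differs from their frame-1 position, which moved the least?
the cyan hexagon

(moved 1.0)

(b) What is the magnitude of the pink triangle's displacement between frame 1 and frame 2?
2.1

The pink triangle moved from (8.5, 5.7) to (7.0, 7.2), a distance of √(1.5² + 1.5²) ≈ 2.1.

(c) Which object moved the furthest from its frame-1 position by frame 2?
the red star

(moved 4.6; next 3.7)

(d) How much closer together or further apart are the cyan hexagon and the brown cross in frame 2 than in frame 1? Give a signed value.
-2.7

Distance in frame 1: 6.3. Distance in frame 2: 3.6.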